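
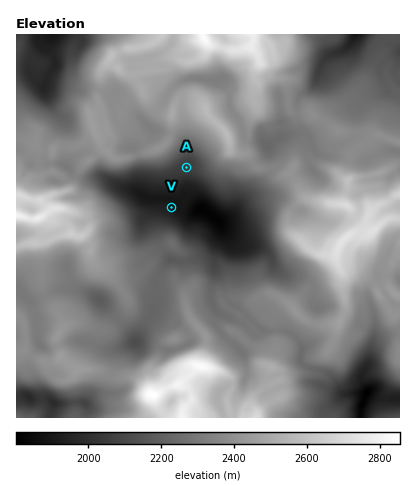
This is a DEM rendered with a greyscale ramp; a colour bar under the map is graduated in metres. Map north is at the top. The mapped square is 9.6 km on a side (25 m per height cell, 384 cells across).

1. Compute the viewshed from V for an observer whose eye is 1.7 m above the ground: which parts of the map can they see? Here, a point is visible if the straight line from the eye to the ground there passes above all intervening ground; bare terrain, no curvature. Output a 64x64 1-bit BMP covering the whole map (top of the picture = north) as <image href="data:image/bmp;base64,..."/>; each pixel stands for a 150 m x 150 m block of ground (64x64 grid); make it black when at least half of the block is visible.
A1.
<image width="64" height="64" href="data:image/bmp;base64,Qk0+AgAAAAAAAD4AAAAoAAAAQAAAAEAAAAABAAEAAAAAAAACAAATCwAAEwsAAAIAAAAAAAAA////AAAAAAAAAAAAAAAAAAAAAAAAAAAAAAAAAAAAAAAAAAAAAAAAAAAAAAAAAAAAAAAAAAAAAAAAAAAAAAAAAAAAAAAAAAAAAAAAAAAAAAAAAAAAAAAAAAAAAAAAAAAAAAAAAAAAAAAAAAAAAAAAAAAAAAAAAAAAAAAAAAAAAAAAAAAAAAAAAAAAAAAAAAAAAAAAAAAAAAAAAAAAAAACAAAAAAACAAYAAAAAAAcODAAAAAAAB/8cAAAAAAAP47wAAAAAAA8H/AAAAAAAH4/8AAAAAAA/nHgAAAAAACfcYAAAAEAAA/+AAAAEYAwH/wAAAARgDg/+AAAACCB+H/wAAAAMcP4f/AAAAARw/h/4AAAAD/HwH/gAAAAP4HA/+AAAAA/AMHf+cAAAD4B44/+wAAAPAf/j/gAAAG4D/+P+AAAAPD//5/wAAAA/////8AAAAB//w/sAAAAADP/j/AAAAAAAH//4AAAAAAAA//AAAAAAAAB/8AAAAAAAAA/gAAAAAAAAH+AAAAAAAAAfwAAAAAAAAA+AAAAAAAAABwAAAAAAAAAAAAAAAAAAAAAAAAAAAAAAAAAAAAAAAAAAAAAAAAAAAAAAAAAAAAAAAAAAAAAAAAAAAAAAAAAAAAAAAAAAAAAAAAAAAAAAAAAAAAAAAAAAAAAAAAAAAAAAAAAAAAAAAAAAAAAAAA=="/>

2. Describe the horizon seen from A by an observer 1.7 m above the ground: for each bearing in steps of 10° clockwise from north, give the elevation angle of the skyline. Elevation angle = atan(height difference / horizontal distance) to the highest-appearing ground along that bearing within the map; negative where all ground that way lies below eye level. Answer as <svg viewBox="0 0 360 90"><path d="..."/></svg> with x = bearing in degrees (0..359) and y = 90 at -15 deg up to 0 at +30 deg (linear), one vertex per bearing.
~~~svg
<svg viewBox="0 0 360 90"><path d="M0 24l10-2 10-2 10-2 10-1 10-2 10 0 10 0 10 10 10 6 10 6 10 6 10-1 10 8 10 1 10 0 10 0 10-5 10-3 10 1 10 6 10-1 10-2 10-3 10-5 10-1 10 4 10 3 10-12 10-12 10-8 10-3 10 0 10 2 10 6 10 5"/></svg>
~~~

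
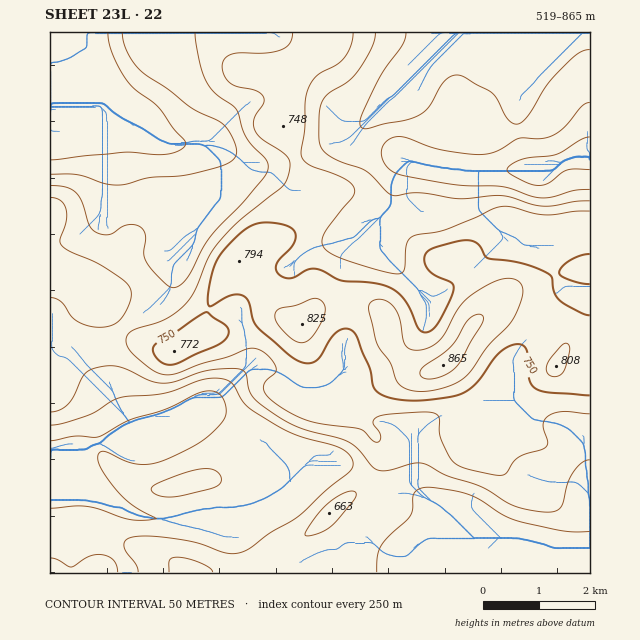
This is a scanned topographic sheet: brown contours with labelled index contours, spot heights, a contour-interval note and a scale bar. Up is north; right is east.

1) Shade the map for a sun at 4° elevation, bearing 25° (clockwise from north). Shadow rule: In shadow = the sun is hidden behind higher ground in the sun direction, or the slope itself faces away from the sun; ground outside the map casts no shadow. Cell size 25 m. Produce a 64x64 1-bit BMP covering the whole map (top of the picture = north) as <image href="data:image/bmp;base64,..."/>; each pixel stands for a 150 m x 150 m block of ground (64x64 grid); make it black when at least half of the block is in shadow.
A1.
<image width="64" height="64" href="data:image/bmp;base64,Qk0+AgAAAAAAAD4AAAAoAAAAQAAAAEAAAAABAAEAAAAAAAACAAATCwAAEwsAAAIAAAAAAAAA////AAAAAAAAMAAAAA7wAABwAAAAP/wAACAAAAA///4AAAAADD///wAAAAAfP///AA83wB+///4Af//wH///+Af///wf///wD////h///4Af////n//+AB/AD/////wAH/Af////+ACf/B/////wAP//f////8AA////////gAD///////8AgP///////gH8///////+Af7/////z/8B//f///gP/4H/A///8A//gf8D///4D//A/wP///4f/8D8A////x/HwfAD///+H4APgAf///4/AA8AH+B//j8ADwAeAAH+PwAPAAwAAfw+AAAAAAAA8D4AAAAAAADAHAAAAAAAAAAAAAAAAAAPAAAOAADAAA4AAB4AAIAABgAAHwAAAAAAAAA/AAAAAAAAADgAAAAAAAAAAAAAAAAAAAAAAAAAAAAAAAAAAAAAAAAAAAAAAAAAAAAAAAAAAAAAAAAAAAAAAAAAAAAAAAAHAAAAAAAAAAeAAAAAAAAAB8AAAACAAAAH4AAP/8AAAf/wAD//4AAD//AAf//wAA//+AB///gAf//wADgA+AH//+AAAAA4A///AAAAAAAD//8AAAAAAQf//4AAAAABB///4MAAAAEH/3/gwAAAAAf+fADgAAAAA/hwAEAAAAAD8CAAAAAAAAPgAAAAAAAAA8AAAAAAAAABgAAAAAAAAA=="/>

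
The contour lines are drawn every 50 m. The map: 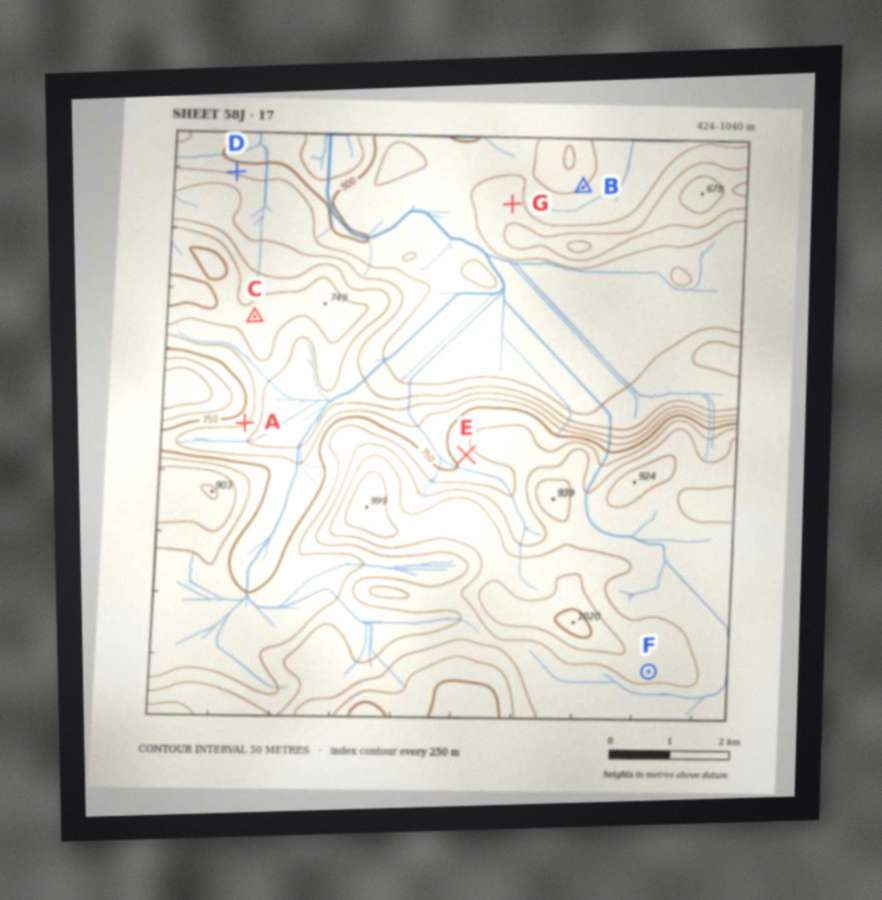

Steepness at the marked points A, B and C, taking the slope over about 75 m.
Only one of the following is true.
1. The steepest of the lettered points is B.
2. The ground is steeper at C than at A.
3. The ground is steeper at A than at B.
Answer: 3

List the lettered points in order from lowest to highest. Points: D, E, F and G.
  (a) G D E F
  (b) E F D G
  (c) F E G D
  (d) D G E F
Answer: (d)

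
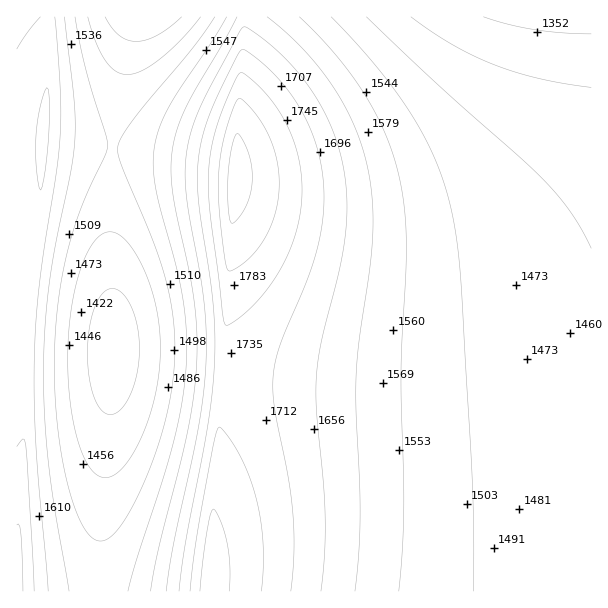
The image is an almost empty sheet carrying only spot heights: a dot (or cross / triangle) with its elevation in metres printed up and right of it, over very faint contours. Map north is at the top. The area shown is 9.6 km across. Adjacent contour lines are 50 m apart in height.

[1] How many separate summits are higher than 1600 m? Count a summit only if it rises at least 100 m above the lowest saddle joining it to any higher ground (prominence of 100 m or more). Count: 1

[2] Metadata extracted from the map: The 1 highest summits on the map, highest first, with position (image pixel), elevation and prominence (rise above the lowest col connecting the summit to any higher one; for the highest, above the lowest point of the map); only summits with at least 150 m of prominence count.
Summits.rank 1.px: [234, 177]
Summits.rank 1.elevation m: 1872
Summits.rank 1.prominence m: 543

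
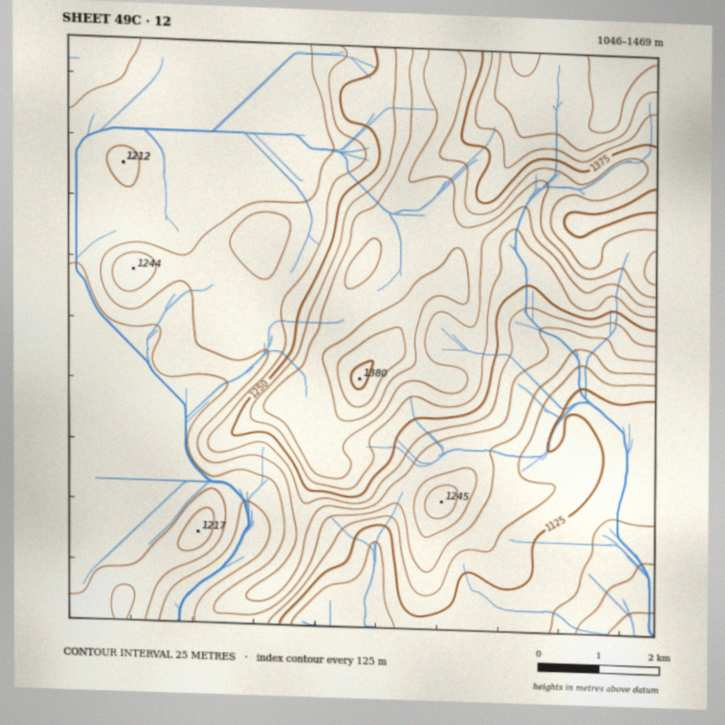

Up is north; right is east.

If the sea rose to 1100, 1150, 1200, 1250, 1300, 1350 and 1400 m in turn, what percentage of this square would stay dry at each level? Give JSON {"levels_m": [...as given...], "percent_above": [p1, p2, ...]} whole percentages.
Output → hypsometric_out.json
{"levels_m": [1100, 1150, 1200, 1250, 1300, 1350, 1400], "percent_above": [96, 84, 49, 33, 24, 10, 5]}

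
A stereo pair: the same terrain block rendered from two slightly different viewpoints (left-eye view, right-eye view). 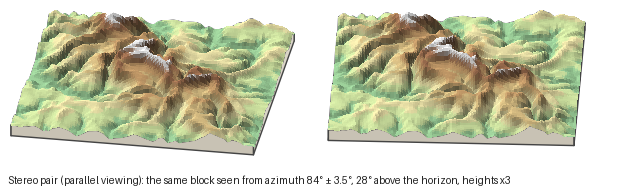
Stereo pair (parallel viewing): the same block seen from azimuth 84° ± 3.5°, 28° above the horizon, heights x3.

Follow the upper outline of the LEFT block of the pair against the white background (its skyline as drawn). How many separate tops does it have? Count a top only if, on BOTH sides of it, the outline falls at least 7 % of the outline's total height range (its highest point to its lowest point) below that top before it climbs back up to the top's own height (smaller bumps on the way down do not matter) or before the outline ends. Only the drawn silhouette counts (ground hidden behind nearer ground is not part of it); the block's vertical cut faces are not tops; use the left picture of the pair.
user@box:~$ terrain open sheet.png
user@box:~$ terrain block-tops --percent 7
2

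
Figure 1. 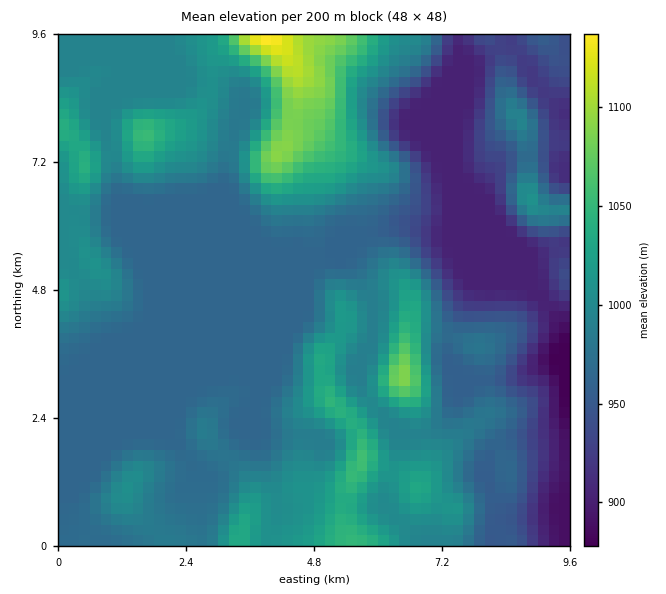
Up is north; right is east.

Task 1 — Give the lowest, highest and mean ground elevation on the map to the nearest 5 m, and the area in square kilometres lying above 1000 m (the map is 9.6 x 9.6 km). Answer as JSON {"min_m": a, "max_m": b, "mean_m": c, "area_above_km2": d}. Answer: {"min_m": 880, "max_m": 1140, "mean_m": 980, "area_above_km2": 25.3}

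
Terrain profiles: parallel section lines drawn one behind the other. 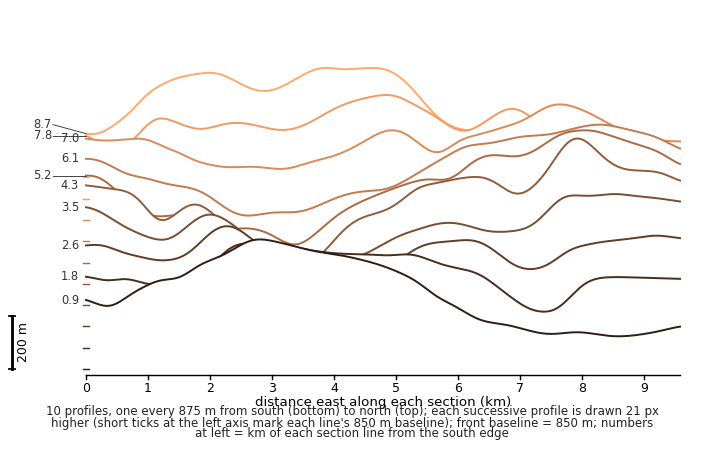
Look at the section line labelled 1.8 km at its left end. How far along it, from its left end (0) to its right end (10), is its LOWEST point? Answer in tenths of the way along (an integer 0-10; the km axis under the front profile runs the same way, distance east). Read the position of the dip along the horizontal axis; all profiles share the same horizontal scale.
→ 8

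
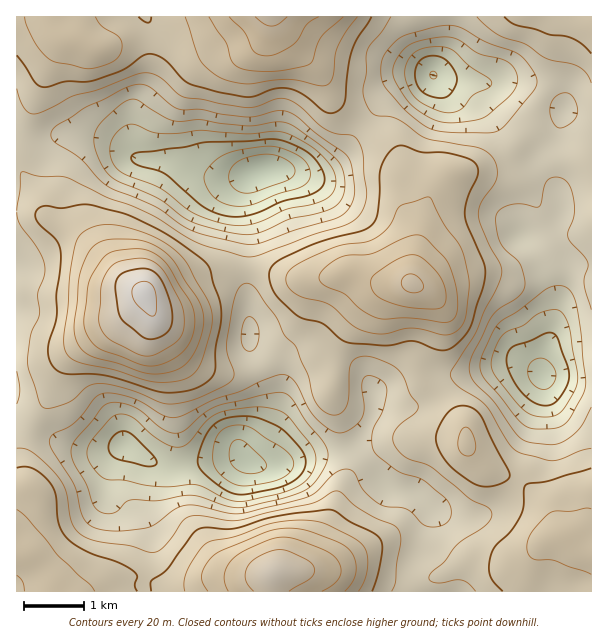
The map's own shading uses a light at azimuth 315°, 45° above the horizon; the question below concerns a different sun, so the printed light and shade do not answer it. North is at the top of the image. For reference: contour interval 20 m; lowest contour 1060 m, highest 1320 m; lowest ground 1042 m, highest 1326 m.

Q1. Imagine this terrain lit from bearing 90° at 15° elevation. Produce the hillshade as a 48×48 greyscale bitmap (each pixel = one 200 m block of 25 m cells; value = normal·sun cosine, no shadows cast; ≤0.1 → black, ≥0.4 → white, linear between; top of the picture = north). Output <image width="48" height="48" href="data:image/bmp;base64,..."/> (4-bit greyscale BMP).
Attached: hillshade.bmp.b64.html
<image width="48" height="48" href="data:image/bmp;base64,Qk32BAAAAAAAAHYAAAAoAAAAMAAAADAAAAABAAQAAAAAAIAEAAATCwAAEwsAABAAAAAAAAAAAAAAABEREQAiIiIAMzMzAERERABVVVUAZmZmAHd3dwCIiIgAmZmZAKqqqgC7u7sAzMzMAN3d3QDu7u4A////AGd4mZmZh2ZVVVZ4mqqszLmIiIdmZ4iId3eJmZmZiGVVVVVomaqr3cqYeIdmd4iHd4iZmZmZmGVVVVVomaqrzMuYd3d2Z3iHd4maqpmZl2VVZlVnmZqru7uod2d2Zmd3iJmrupmIh2VWd2VXiZqqqquph3Z2ZmZ4iZmry6mHd2VniGVWeJmqqqqph3d2ZVZ4iZms3Kh3d2Z5mXVWZ3iaqpmZh2Z3ZmZ4iIms3Kh3iHeJqoZVVWaKqpiIdmZ3dmZ4h4m83LiIiIeKu5dmVER6qpiHZlZ4h3d3d4m83LmJmIiKu5h2UyNpqYd3ZVZ4mIh3d5q8zKmZiHiby5h2UyNXiHZnZVeJqZmHd5q7y7qYd3isy5dmVDRXd2ZnZWeaupmHd5mqu7uXZWi8y4ZmVERodlZ3Zmiry6iHZoiZq7uXVWm9yoZmVEV5h1Z3Zmi8zKh2VneJq8uWRWm8yod2VDV6qGZ3Zmi93Kl1RGZ4m7qGRXmrupiHYzWLuWZ3dnm93Ll0NFV4mql1VniaqqqYZDabuXVneIq83LlkIkV3iYdlZ4mqqqqZdVabuXVniavMzLlkIUVnd3ZVaJq7u6mIdmebqHZomazcu6lkEEVVVmZleavNzKh3dneJmHd4ib3dyqhkIUVURFZmeave7bhmd3d4iIiHeL3typhkIlVTM0ZmeKze7bhmZ3dmd4mHeK3uyZl1MlVTIkVmaL3e7rhlZ3dmZ4iHeL79uqmFM2VTIkVWec3u7bhlVndmZnd3is7su6qGQ2ZUIkRFet7u3KdVVndmZnZ4m93cqrqXVHZTIjRGi+/supdUVnd3ZmZ5rNzMqrqXVXZTIzRWi+7bqZdlVmZ3d2Z5vMu7u6mHdmZUNEVnm93KqYdmZmZnh3Z5q7u7upiId2ZVRFZ4m8y6mZh2ZmZnd2Z5qqvMuoeId1VmVmeIq7u6mZhmZmZndmZ4qqvMuXd3d1V3d3iZq7y6qYdmZmZmZVZ4mqvMqXeHZlZ4d4maq8y6qYZVZ3ZlVFZ4mqvLmIiIZWaIiJqqq8u7qYdlZ2ZUNEZ4iau6mIiYZWeImaqqqruqqphmZlUyNFZ3iau6mZmXZoiImru6qaqqq6l3ZUMiNFd3eJq6mZmHZpmImsy6mZmZq6mHZDMiNGeIeJq7qZiHdpmZmry5iIiZmamHVDM0VWeIiJmqmZh3d5mZmrupiIiYiIiHVDNWZniZmZiYiJmHd4mZmaqod4iId3iYZDV4h3irqYiHd4mId3iZmaqodmeHd3iYdEaJmIm7uYd2Z3mYdmeZqpqodmZ3d3iZdVaaqZvMqHZmVniYZmeJmZqpdlZ3d3ipdmebuqzcp2Z3ZWeIdlaIiJqqhlVnd3iZh3m8u83cllZ3ZVZ4dlZ4eJqql2ZnZneImJq8vM3cllVnZVZ3dmZnd4mqmHZmZmd4maq8u8zLllVnZVZ3dmZneIqqmHZmZlZ4mqu8y7u6l2VmZmZ4d2ZniZqqmHZmZmZ4mqq7u6qpmHZmZ3eId2Z4iaqZh2ZmVWZ4qqq7y7mJmHZmZ4iHdw=="/>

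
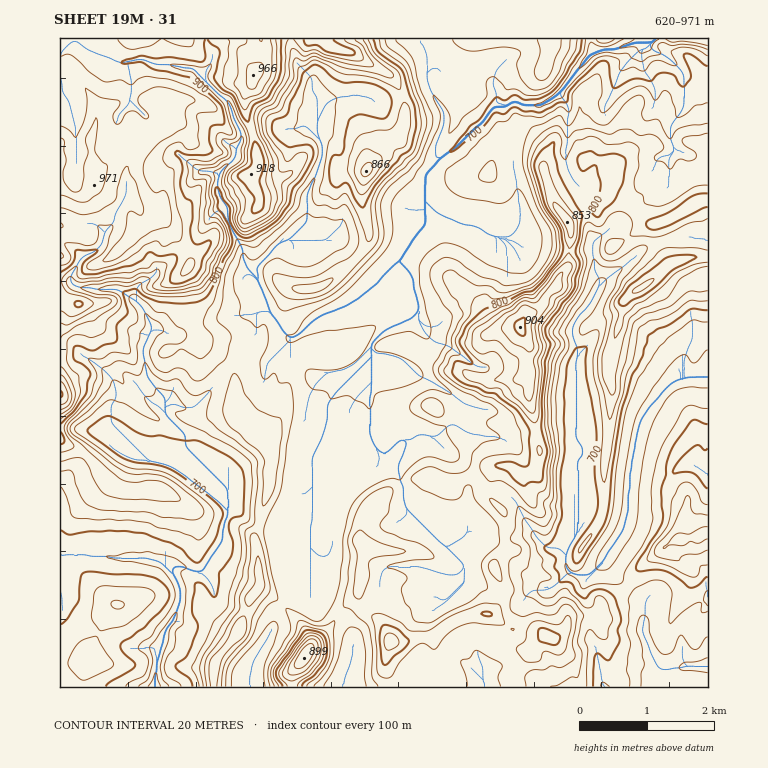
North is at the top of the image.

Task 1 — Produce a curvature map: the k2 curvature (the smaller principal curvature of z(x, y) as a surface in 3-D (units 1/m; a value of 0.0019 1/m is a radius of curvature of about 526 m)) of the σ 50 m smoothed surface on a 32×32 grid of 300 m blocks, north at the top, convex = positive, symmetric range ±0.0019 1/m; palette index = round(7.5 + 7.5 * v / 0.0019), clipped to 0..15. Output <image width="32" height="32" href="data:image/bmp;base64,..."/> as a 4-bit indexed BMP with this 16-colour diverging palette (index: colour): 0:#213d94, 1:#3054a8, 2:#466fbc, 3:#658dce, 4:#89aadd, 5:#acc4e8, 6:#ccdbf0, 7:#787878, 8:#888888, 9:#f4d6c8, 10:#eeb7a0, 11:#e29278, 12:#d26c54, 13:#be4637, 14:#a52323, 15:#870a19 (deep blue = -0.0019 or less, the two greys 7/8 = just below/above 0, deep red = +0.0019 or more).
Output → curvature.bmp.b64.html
<image width="32" height="32" href="data:image/bmp;base64,Qk12AgAAAAAAAHYAAAAoAAAAIAAAACAAAAABAAQAAAAAAAACAAATCwAAEwsAABAAAAAAAAAAlD0hAKhUMAC8b0YAzo1lAN2qiQDoxKwA8NvMAHh4eACIiIgAyNb0AKC37gB4kuIAVGzSADdGvgAjI6UAGQqHAGdmJkdERTRmZ3d3dWdIdmd4didXUyejVXVnd2dnR3ZlZ2ZUZYVDg1WVdmZnhVdXZ2eIcnVVVSZWZkZ3VmZ4V2d3iIVmWFZ1dnd1VWVUdmZ2d3eEVldHdXZ3d1hmU0V1ZmZlRXVXR3VmZndndkY2WGZ3Z3d2R1d1dmZndmNUZVV3Z3d4h0VXd2dmd2dHZWRmdmiHiGRldnhXdndmRkVkZ4ZXdmRXZXV3dViGZ3dFZGdld0VXdlZ1d3d2ZWdXVWRmdyJnZmd4hXd3dld2VkVVVnhkV3Znh3Z3d3aGZEdFVld3lldldXd3d3d2UkV3NVdHdldVR3Z3d3d3dklWeERnVndEZ0h4Z2d4d3dTZWdjV2ZnV3Y2d3d2d4d3ZZeVNDdWZnZlNmZmVkV3dnVVh2JGZ3YgAFVVVmiGRnZ3dTSFJYVnGHcmlzV2V2VmiGZSdyJXVEJnVWc0R3ZmVnd3dTQoNWZ2R2dXBzR3WFZ3d3U2JWdWZ2d3cgiUVlVnZ3dydHVmdnhnd1BmdTdVRnd3VGZnZ1ZndmcgF1cXaWVIiDdmaGd3Z3Z0aAdVRXd4NHdGV3d3V1dnd3UUNVZ3eEc3dXVmZ1dndndoBEVmdmhHczBFVnZnZ2Z4cFl1RlRlV4ZoBXSGZ3dlQyN4hCRmhHd2eIB1WEdmZ3eDZnFnVEV2d2eHATQz"/>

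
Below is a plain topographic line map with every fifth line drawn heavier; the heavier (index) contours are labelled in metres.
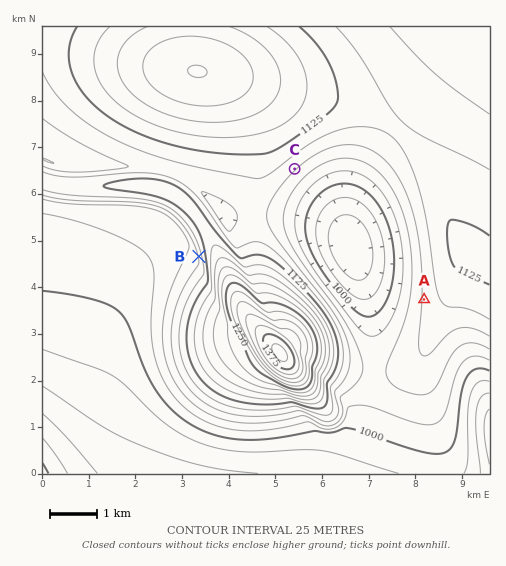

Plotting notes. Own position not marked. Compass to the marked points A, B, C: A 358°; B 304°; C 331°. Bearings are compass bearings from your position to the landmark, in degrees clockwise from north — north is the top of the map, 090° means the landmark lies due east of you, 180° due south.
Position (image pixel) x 428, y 411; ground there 1035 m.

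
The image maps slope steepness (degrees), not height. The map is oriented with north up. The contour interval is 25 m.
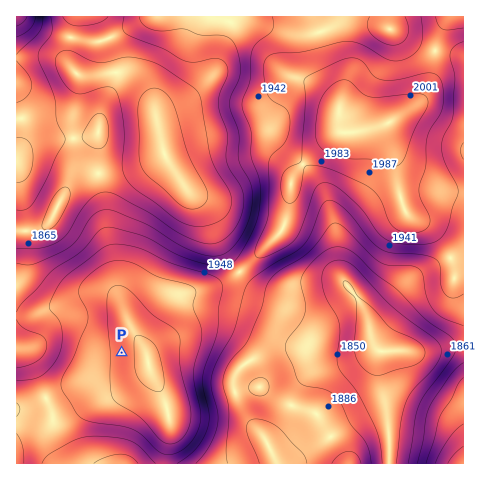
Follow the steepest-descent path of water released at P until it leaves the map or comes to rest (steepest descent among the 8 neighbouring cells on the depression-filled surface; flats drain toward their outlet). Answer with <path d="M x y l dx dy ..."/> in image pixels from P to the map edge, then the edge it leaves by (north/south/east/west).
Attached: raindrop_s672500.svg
<path d="M122 353l-74 0-1-2-6 0-1-1-21 0-2-1"/>
exit: west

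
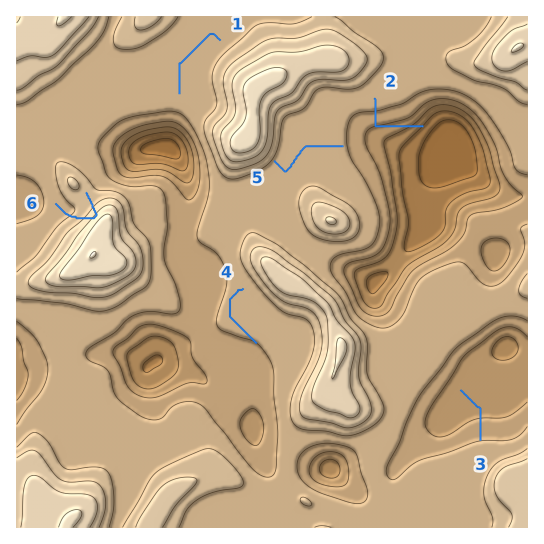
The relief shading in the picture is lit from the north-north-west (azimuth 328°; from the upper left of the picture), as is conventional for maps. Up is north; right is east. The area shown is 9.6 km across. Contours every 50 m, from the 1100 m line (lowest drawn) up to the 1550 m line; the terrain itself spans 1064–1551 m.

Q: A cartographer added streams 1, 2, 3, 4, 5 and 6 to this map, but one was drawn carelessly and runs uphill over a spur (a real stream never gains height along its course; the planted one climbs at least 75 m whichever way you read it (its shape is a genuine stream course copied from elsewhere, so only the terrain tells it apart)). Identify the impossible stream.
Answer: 6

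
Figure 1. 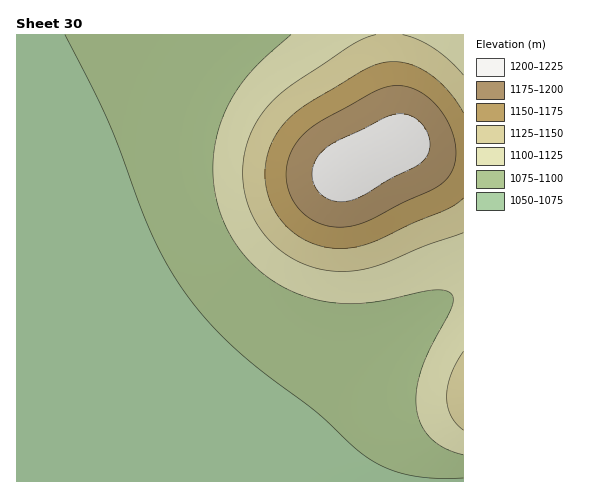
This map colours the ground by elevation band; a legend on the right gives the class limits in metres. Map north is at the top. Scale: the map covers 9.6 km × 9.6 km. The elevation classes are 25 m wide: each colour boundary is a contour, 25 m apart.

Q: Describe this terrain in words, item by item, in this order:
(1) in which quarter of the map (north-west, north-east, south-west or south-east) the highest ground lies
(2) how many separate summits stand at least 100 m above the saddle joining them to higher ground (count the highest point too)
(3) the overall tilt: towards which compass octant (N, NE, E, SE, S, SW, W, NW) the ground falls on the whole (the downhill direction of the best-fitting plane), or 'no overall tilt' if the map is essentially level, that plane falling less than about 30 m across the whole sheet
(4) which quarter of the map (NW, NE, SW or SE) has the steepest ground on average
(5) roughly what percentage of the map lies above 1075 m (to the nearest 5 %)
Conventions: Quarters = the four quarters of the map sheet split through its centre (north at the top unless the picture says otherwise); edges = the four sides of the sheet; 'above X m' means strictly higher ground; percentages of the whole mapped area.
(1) The highest ground is in the north-east quarter.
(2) There is 1 summit with 100 m or more of prominence.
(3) The general tilt is down to the south-west (the land rises towards the north-east).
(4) The north-east quarter is the steepest part of the map.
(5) Ground above 1075 m makes up about 60 % of the sheet.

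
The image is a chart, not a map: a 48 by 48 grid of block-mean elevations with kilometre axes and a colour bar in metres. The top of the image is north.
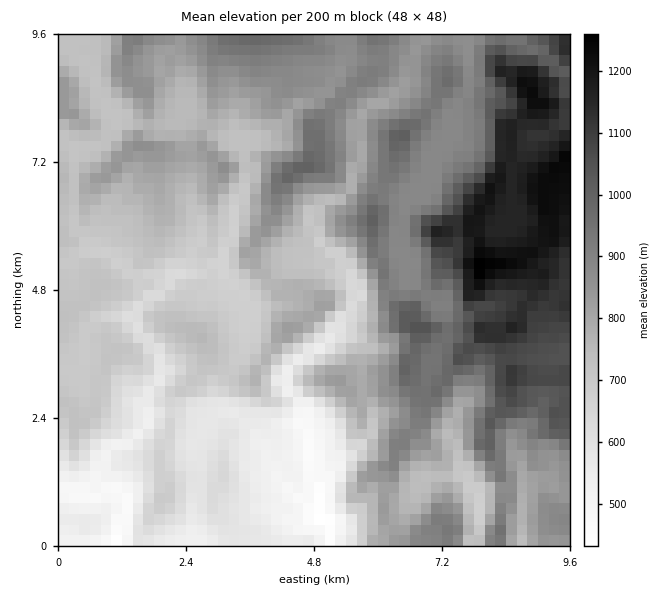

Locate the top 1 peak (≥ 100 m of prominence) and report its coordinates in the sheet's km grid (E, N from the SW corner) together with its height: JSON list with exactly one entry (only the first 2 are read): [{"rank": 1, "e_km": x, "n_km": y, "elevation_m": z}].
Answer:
[{"rank": 1, "e_km": 7.86, "n_km": 5.19, "elevation_m": 1270}]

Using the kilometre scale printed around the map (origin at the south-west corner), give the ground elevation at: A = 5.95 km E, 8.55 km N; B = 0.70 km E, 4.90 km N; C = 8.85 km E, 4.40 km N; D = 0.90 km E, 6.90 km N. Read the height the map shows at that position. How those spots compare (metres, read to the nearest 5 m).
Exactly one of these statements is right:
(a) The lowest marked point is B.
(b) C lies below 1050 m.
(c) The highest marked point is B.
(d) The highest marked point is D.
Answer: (a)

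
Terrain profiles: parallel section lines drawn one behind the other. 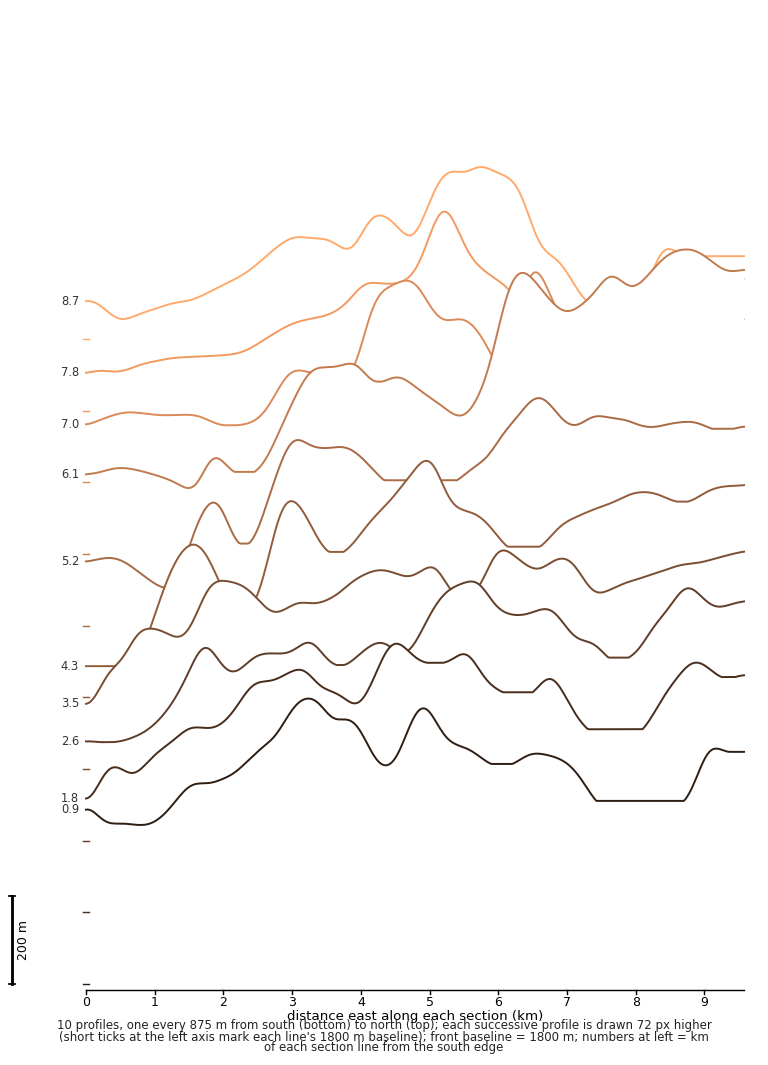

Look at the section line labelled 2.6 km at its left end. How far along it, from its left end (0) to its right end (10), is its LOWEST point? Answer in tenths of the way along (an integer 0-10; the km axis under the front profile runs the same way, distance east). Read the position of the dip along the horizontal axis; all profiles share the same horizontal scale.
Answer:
0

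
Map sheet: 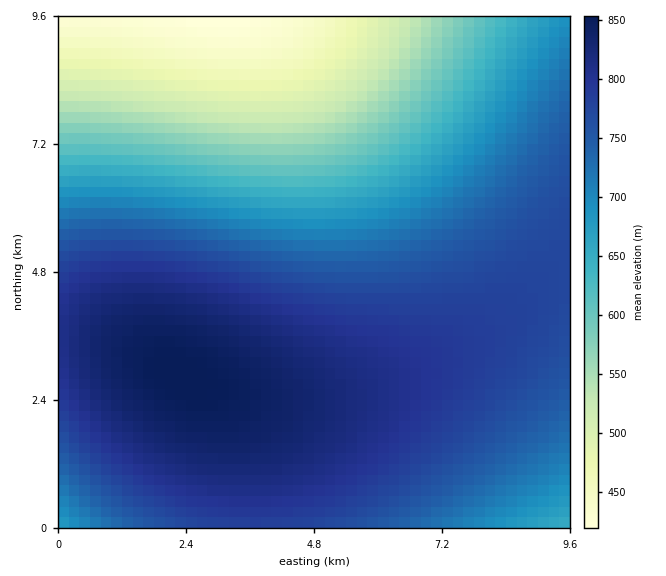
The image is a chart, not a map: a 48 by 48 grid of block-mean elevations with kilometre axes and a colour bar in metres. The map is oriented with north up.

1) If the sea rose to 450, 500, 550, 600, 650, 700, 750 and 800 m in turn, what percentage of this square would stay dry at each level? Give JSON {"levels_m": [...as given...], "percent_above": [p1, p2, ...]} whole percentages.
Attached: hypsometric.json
{"levels_m": [450, 500, 550, 600, 650, 700, 750, 800], "percent_above": [96, 91, 86, 80, 74, 65, 51, 23]}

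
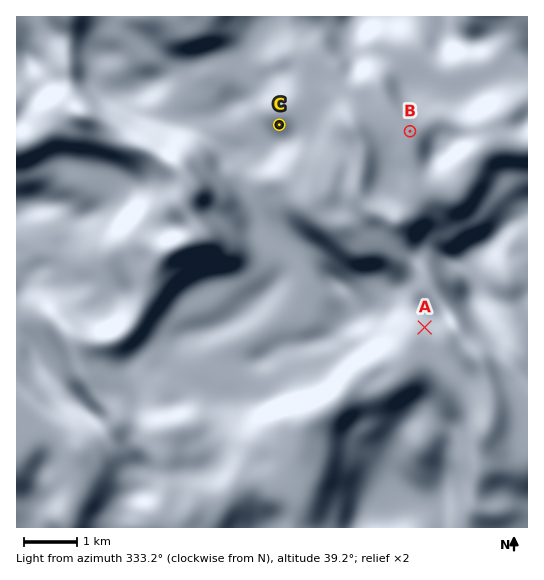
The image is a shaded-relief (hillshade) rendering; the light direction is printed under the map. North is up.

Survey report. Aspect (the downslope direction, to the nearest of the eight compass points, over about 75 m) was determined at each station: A N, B NE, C SW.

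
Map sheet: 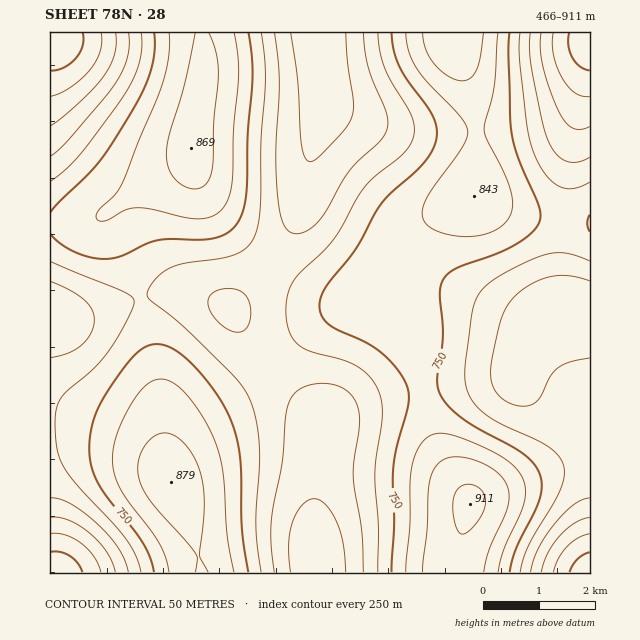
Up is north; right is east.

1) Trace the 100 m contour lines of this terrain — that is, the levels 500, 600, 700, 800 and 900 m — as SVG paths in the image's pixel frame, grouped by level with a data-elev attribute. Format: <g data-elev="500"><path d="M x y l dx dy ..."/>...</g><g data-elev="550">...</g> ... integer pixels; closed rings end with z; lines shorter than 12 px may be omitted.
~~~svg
<g data-elev="500"><path d="M570 572l7-13 13-7"/><path d="M50 552l10 0 10 4 8 8 4 8"/><path d="M590 70l-10-4-7-8-5-13 1-12"/><path d="M83 33l0 12-7 13-13 10-13 3"/></g><g data-elev="600"><path d="M290 572l-1-28 3-21 9-17 7-6 6-1 5 1 7 5 11 18 6 21 3 28"/><path d="M541 572l6-18 12-17 15-14 16-6"/><path d="M50 517l9 0 10 3 21 13 17 19 5 10 3 10"/><path d="M590 127l-9 2-8-1-7-5-6-10-10-22-7-24-3-19 1-15"/><path d="M116 33l0 10-1 11-4 10-6 11-24 26-18 16-13 9"/><path d="M346 33l2 31 5 38-1 14-4 8-8 10-21 22-8 6-3-1-3-3-3-13-4-64-7-48"/></g><g data-elev="700"><path d="M261 572l-5-48 3-58 0-21-3-24-5-19-8-14-12-14-48-48-33-26-3-5 2-6 5-8 13-12 16-5 36-5 16-4 12-8 8-11 3-12 2-17 1-66 4-58 0-24-4-26"/><path d="M520 572l4-14 5-14 31-54 4-12 0-10-4-10-10-10-12-8-46-21-13-10-8-10-5-13-1-14 8-62 5-15 10-11 18-12 27-13 14-5 13-1 13 2 17 6"/><path d="M50 261l71 29 10 6 3 4-1 7-6 13-19 32-14 16-26 22-8 9-4 11-1 17 2 24 7 17 14 18 47 52 11 17 5 17"/><path d="M590 182l-16 6-7 1-7-2-13-10-10-18-7-16-4-22-6-62 0-26"/><path d="M141 33l1 14-2 14-6 15-8 16-46 63-14 14-16 12"/><path d="M378 33l2 19 5 17 28 50 1 9-1 10-4 8-6 8-27 22-10 10-9 11-24 43-37 38-8 14-2 18 3 20 4 8 4 6 12 7 33 9 15 6 14 12 8 15 3 12 0 12-7 58 3 52 0 45"/></g><g data-elev="800"><path d="M234 572l-7-38-4-62-8-29-11-24-17-24-14-12-13-4-8 2-7 5-16 21-13 30-3 13 0 12 2 13 5 13 8 14 30 39 7 16 4 15"/><path d="M498 572l6-24 20-45 2-13-3-11-9-13-17-12-35-16-22-5-9 2-7 6-6 9-5 12-3 17 0 45-4 48"/><path d="M169 33l-1 28-8 31-39 93-6 9-18 19-1 6 4 2 8-1 16-9 9-3 16 1 35 8 14 2 15-3 11-9 6-12 3-20 1-45 5-58-1-18-4-21"/><path d="M406 33l3 18 7 17 12 15 32 33 6 8 2 7-1 7-5 10-36 51-4 11 1 9 5 7 10 5 14 4 15 2 17-3 14-5 9-9 5-11 0-12-4-14-22-45-2-8 10-44 4-53"/></g><g data-elev="900"><path d="M462 534l5-2 9-8 6-10 3-8 0-7-2-7-5-5-7-2-5-1-6 3-4 5-3 7 0 11 1 12 3 8z"/></g>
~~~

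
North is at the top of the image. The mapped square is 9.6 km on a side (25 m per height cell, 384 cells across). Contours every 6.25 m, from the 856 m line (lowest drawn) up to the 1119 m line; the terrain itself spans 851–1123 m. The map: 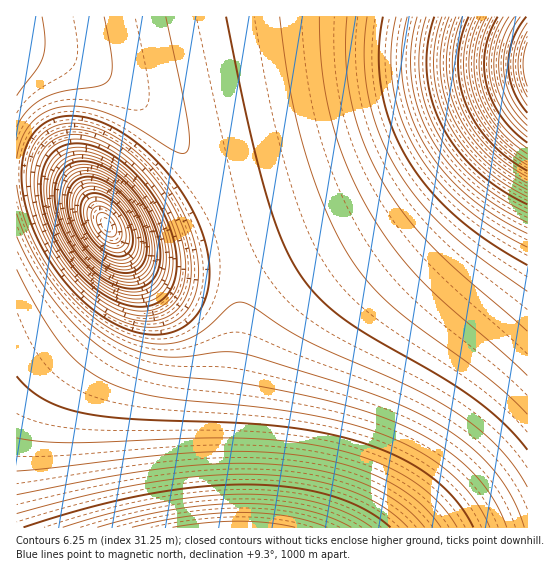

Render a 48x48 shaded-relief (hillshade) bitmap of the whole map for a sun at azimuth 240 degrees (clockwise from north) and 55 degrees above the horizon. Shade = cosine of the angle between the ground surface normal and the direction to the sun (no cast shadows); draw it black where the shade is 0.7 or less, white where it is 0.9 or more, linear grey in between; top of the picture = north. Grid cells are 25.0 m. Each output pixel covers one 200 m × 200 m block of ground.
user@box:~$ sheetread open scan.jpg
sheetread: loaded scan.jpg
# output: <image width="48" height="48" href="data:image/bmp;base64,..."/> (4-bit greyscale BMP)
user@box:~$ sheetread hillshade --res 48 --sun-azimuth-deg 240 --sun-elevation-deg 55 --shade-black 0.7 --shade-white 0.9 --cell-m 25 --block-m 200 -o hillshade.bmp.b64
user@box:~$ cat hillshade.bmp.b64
<image width="48" height="48" href="data:image/bmp;base64,Qk32BAAAAAAAAHYAAAAoAAAAMAAAADAAAAABAAQAAAAAAIAEAAATCwAAEwsAABAAAAAAAAAAAAAAABEREQAiIiIAMzMzAERERABVVVUAZmZmAHd3dwCIiIgAmZmZAKqqqgC7u7sAzMzMAN3d3QDu7u4A////AJmZmZmZiIiIiIiIiIiIiIiIiIiIiIiIiJmZmZmZiIiIiIiIiIiIiIiIiIiIiIiIiJmZmZmZiIiIiIiIiIiIiIiIiIiIiIiIiJmZmZmZmIiIiIiIiIiIiIiIiIiIiIiIiJmZmZmZmYiIiIiIiIiIiIiIiIiIiIiIiJmZmZmZmZiIiIiIiIiIiIiIiIiIiIiIiJmZmZmZmZiIiIiIiIiIiIiIiIiIiIiIiJmZmZmZmZmYiIiIiIiIiIiIiIiIiIiIiJmZmZmZmZmZiIiIiIiIiIiIiIiIiIiIiJmZmZmZmZmZmIiIiIiIiIiIiIiIiIiIiJmZmZmZmZmZmZiIiIiIiIiIiIiIiIiIiJmZmZmZmZmZmZmYiIiIiIiIiIiIiIiIiJmZmZmZmZmZmZmZmIiIiIiIiIiIiIiIiJmZmZmZmZmZmZmZmZmIiIiIiIiIiIiIiJmZmZmYiIiJmZmZmZmZmIiIiIiIiIiIiJmZmZiIiIiJmZmZmZmZmZmYiIiIiIiIiJmZmYiIiIiJmZmZmZmZmZmZmZmYiIiIiZmZmIiIiIiJmZmZmZmZmZmZmZmZmZmZmZmYiIh3d4iZmZmZmZmZmZmZmZmZmZmZmZmIiHd3d4iZmZmZmZmZmZmZmZmZmZmZmZmIh3ZmZ4mZqZmZmZmZmZmZmZmZmZmZmIiIdmVVZ4mqqpmZmZmZmZmZmZmZmZmIiIiHZURFZ5qqqqmZmZmZmZmZmZmZmYiIiIh2VDM1aKu7uqmZmZmZmZmZmZmZiIiIiId1QyI1irzLuqmZmZmZmZmZmZmYiIiIiHdkMhJGm83MuqmZmZmZmZmZmZiIiIiIiHZTIRNYvN3cuqmZmZmZmZmZmYiIiIiIiHZDISR6zu7cupmZmZmZmZmZmIiIiIiIiGVCIjac7u7cupmZmZmZmZmZiIiIiIiIiGVDI1i97+3LqpmZmZmZmZmYiIiIiIiIh2VDNXrO/+3LqZmZmZmZmZmIiIiIiIh3d2VEVpve/ty6qZmZmZmZmZiIiIiIiHd3d2VVaKze7cu6mZmZmZmZmZiIiIiIh3d3d2Zmebzd3cupmZmZmZmZmYiIiIiId3d3dnd3irzdzLqpmZmZmZmZmYiIiIiHd3d2ZneImrzMu6qZmZmZmZmZmIiIiIh3d3ZmZoiJqru7uqmZmZmZmZmZmIiIiId3d2ZmZoiZqqu6qpmZmZmZmZmZmIiIiId3d2ZmZomZqqqqmZmZmZmZmZmZiIiIiId3dmZmZpmZmqqZmZmZmZmZmZmZiIiIiHd3dmZmZpmZmZmZmZmZmZmZmZmZiIiIiHd3dmZmZpmZmZmZmZmZmZmZmZmZiIiIiHd3dmZmZpmZmZmZmZmZmZmZmZmZiIiIiHd3dmZmZpmZmZmZmZmZmZmZmZmZiIiIiId3d2ZmZpmZmZmZmZmZmZmZmZmZiIiIiId3d3dmd5mZmZmZmZmZmZmZmZmZmIiIiIh3d3d3d5mZmZmZmZmZmZmZmZmZmIiIiIh3d3d3d5mZmZmZmZmZmZmZmZmZmIiIiIiHd3d3dw=="/>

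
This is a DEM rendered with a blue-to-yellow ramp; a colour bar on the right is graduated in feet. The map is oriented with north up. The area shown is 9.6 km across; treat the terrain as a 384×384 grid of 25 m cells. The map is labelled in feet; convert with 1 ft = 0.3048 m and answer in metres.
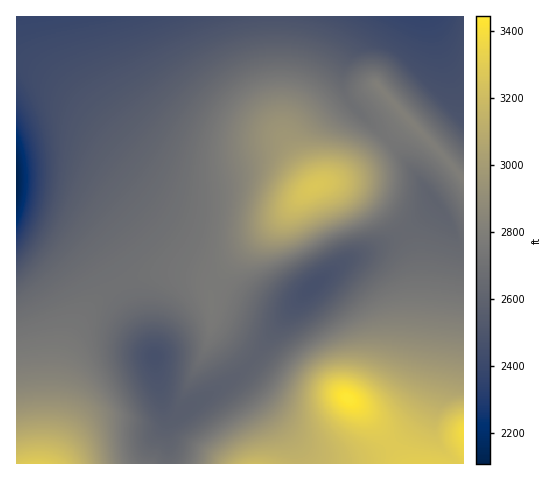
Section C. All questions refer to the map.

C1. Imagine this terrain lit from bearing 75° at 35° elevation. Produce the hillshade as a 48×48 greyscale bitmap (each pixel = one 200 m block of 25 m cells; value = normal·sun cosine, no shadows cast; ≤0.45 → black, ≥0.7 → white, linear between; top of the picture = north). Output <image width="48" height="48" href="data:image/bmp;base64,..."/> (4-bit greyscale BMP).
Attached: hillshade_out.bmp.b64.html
<image width="48" height="48" href="data:image/bmp;base64,Qk32BAAAAAAAAHYAAAAoAAAAMAAAADAAAAABAAQAAAAAAIAEAAATCwAAEwsAABAAAAAAAAAAAAAAABEREQAiIiIAMzMzAERERABVVVUAZmZmAHd3dwCIiIgAmZmZAKqqqgC7u7sAzMzMAN3d3QDu7u4A////AIiJq83d3LqZdTIiRWiZmHdmZmZnd4iIdoiJq8zd3LqYdTM0RWeIh3ZmZmZneIiHVIiJqrzN3LqYdURUVWd3d2ZVVWZ3iIiGRIiJmrvMzLqYdmVVVWZmZlVERVZ4iZl1M4iJmqu8zLuph2ZVVVVlVUQzNGeJmZmFRIiImaq7zMyod3ZmVVVVRDIiJHmqqqmHVoiImZq7zMuoZnd2ZlVEMiEBNpvLuqmYd4iIiZq7zMuYZnd3ZmVDIRABSLzMuqmZmYiIiZqrzMuXVGiHd2VDIQATes3MuqmZmYiIiJqrzLqXVFeIh3ZUIRE1iry7qpmZmYiIiJmrvLqGU0aIiHdkMiNGiquqqZmZiIiIiJmru7qGQzV4iIh2RDRWeZqpmZmIiIiIiImqu6mGQzRomZiHZURWeImZmZiIiHeIiImaqph2QzRomZmYdlVVZ3iIiIiIiHd3iIiZmZh2RERomaqZh2VVZneIiIiIiHd3eIiJmYd2VUVomaqqmHZVVmd4iIiIiHd3d4iIiId2VVVomaqqmHZVVWZ3iIiIiHd3d3iIiHd2ZmZ4iaqqqYdlVVZ3eIiIiHd3d3d4h3d3ZmZ4iZqqqZdlVVZneIiIiGZnd3d3d3d3d3d3iImaqph2VVVnd4iIiFVmd3d3d3d3d3d3d3iJmZmHZVVmd4iIiEVWZ3d3d3d3d3d3ZmZ4iZmIdlVWZ3iIiERWZ3d3d3d3d3d2ZVVmeJmYh2VWZ3iIiDNFZnd3d3d3d3dmVURFaJmZh2ZmZ3iIhyI0Vmd3d3d3d3dmVDM0Z4mZh3d3d4iIdxI0Vmd3d3d3d3dmVDI0V4iIiIiIiIiIdREjVmZ3d3d3d3dmVDIjRniIiJmpmYiIUwEjRWZ3d3d3d3ZmVDIiRXiIiau7qpmGQwAjRWZ3d3d3d2ZmVUMiNGeImrzMu6l0MwATRWZ3d3d3dmZmVUMiNFeJms3dy6hUMwATRWZ3d3d3dmZmVVQzNFaJq83u3KdENAATRWZ3d3d3ZmZmVVRERFaJq83u24VEVwAjRWZ3d3d3ZmZlVVVVVWeJq83dynVFnAEjVmZ3d3d3ZmZVVVVWZniJq8zcp2VZzRE0Vmd3d3d3ZmZVVVVWd4maq7zKhmac3RI0Vmd3d3d3ZmZVVVVmeJmqq7uXZmnN3CNFZnd3d3d3ZmZVVVVniZqqu6l2ZpzdzDNFZ3d3d3d3ZmZlVVZniaqrupZVWM3duURWZ3d3d3d3dmZmZmZ3iaqrqWVVjN3bmFVmd3d3d3d3dmZmZmZ4iaqqp1VYzd25iFZnd3d3d3d3d2ZmZmd4iZqqllV73dyYh2d3d3d3d3d3d3dmZnd4iZqqllad3cqId3d3d3d3d3d3d3d3d3eIiZmql2es3KiId3d3d3d3d3d3d3d3d3eIiZmZmYirypiHd3d3d3d3d3d3d3d3d3eIiZmZmZmamYiHd3d3d3d3d3d3d3d3d3iIiJmZmZmZmIiHdnd3d3d3d3d3d3d3d4iIiImZmZmZiIh3dnd3d3d3d3d3d3d3eIiIiIiZmZmYiIh3Zg=="/>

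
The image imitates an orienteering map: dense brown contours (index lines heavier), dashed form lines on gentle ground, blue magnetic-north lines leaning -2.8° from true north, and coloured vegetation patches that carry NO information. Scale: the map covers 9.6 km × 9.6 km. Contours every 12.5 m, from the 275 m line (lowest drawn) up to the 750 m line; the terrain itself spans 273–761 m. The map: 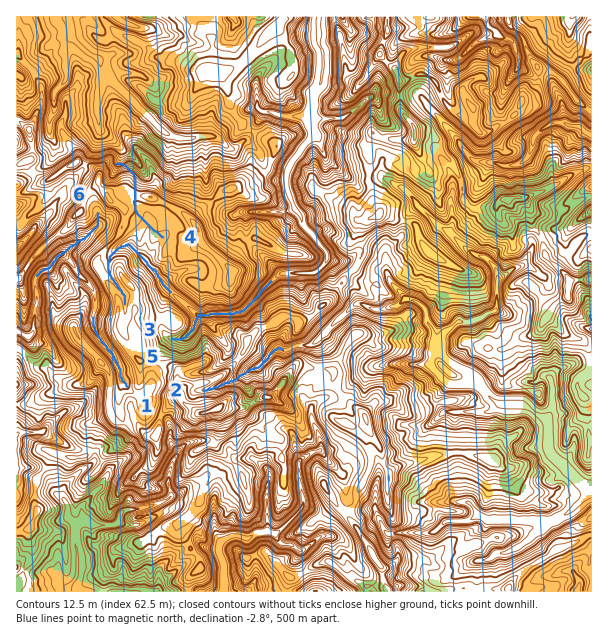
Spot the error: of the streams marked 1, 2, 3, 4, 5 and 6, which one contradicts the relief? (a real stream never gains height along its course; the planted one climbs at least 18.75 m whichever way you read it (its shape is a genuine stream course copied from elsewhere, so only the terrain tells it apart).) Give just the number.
4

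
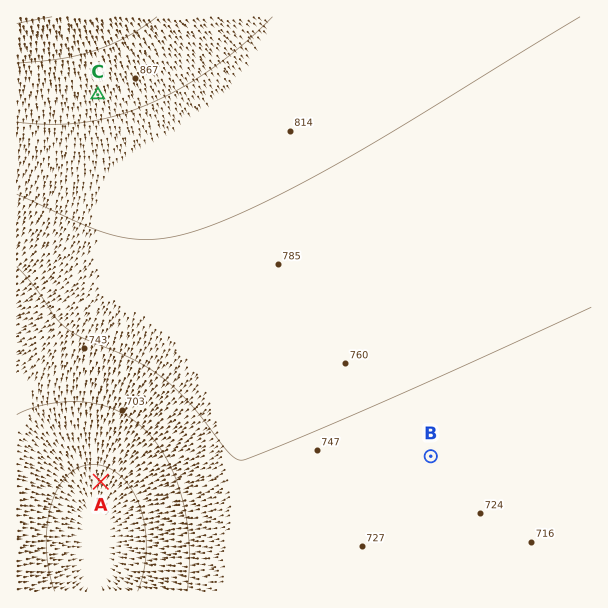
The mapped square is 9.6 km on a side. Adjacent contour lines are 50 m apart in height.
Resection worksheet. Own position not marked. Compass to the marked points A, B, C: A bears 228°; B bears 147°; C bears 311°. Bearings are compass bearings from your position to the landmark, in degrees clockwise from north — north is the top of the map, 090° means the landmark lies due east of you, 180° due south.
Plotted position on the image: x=319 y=286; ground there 780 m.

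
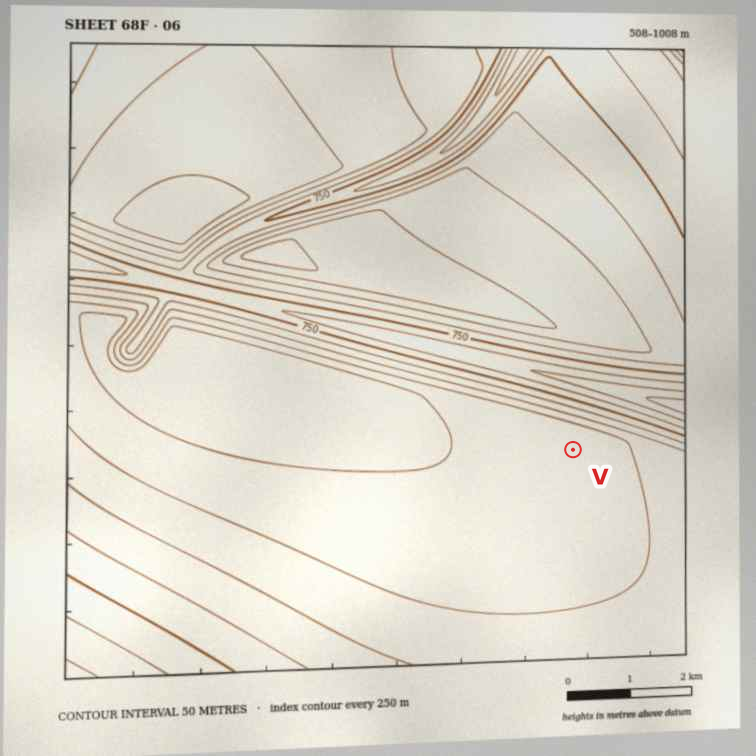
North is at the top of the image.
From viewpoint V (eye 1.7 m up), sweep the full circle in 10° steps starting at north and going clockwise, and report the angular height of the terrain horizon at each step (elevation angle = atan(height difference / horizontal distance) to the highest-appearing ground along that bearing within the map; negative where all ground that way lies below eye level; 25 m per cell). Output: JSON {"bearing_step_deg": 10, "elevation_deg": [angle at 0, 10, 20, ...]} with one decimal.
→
{"bearing_step_deg": 10, "elevation_deg": [15.0, 15.7, 15.8, 15.6, 15.0, 13.9, 12.5, 10.8, 7.3, 3.2, 1.8, 1.5, 1.2, 1.0, 0.8, 0.7, 0.8, 0.9, 0.9, 0.9, 1.0, 1.0, 1.1, 1.3, 1.7, 1.8, 1.1, 0.4, -0.0, 1.4, 3.8, 6.4, 8.7, 10.8, 12.6, 14.0]}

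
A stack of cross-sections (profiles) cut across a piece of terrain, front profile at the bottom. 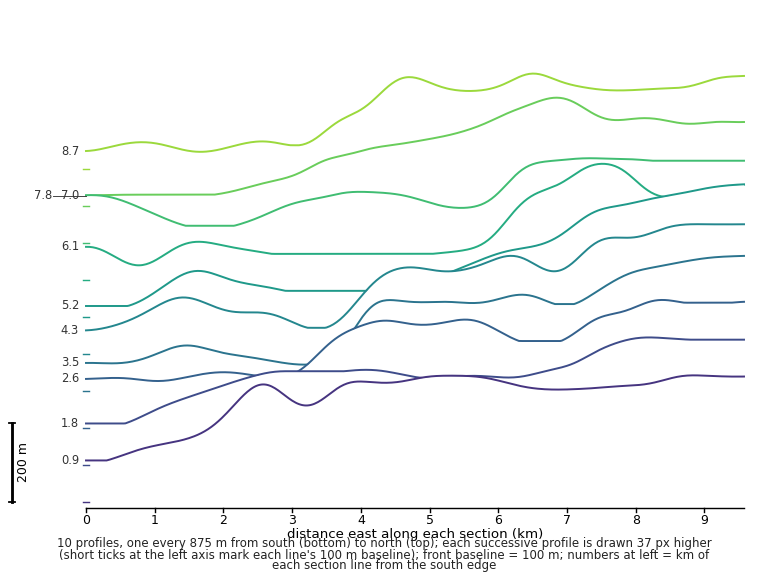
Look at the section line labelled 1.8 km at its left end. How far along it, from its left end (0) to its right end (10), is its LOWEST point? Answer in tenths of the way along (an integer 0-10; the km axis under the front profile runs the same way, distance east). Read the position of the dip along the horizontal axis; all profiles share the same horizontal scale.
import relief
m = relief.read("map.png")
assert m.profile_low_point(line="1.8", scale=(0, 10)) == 0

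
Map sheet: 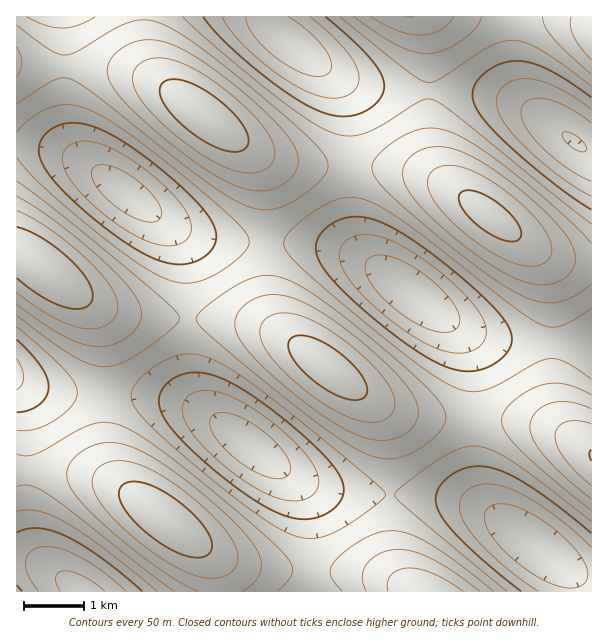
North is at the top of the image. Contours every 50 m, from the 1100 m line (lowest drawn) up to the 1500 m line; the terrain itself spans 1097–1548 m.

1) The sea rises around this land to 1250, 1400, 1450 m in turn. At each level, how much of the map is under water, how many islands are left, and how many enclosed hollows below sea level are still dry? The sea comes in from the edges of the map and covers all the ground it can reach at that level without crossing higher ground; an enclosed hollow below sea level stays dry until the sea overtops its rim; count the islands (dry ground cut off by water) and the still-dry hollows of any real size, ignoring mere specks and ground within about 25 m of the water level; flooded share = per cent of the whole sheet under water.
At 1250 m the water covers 13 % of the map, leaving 0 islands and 3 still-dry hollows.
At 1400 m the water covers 76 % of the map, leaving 3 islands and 0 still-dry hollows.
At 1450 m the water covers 87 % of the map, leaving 4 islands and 0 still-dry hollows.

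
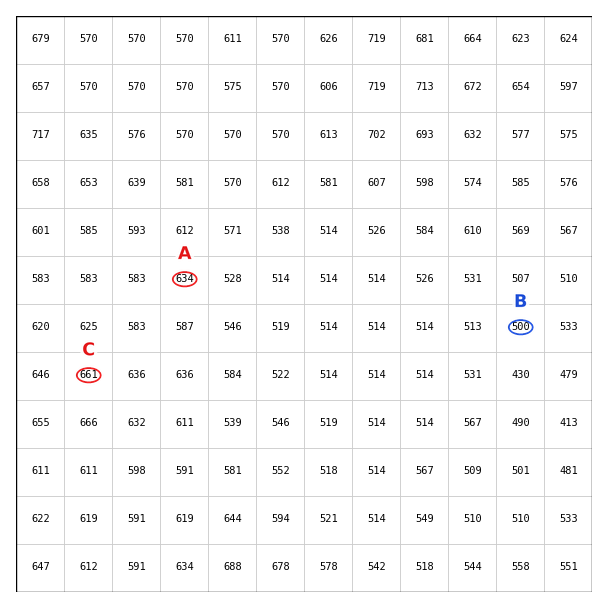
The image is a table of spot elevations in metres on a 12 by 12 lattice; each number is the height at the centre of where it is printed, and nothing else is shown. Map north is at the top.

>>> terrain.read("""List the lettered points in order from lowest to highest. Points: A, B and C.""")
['B', 'A', 'C']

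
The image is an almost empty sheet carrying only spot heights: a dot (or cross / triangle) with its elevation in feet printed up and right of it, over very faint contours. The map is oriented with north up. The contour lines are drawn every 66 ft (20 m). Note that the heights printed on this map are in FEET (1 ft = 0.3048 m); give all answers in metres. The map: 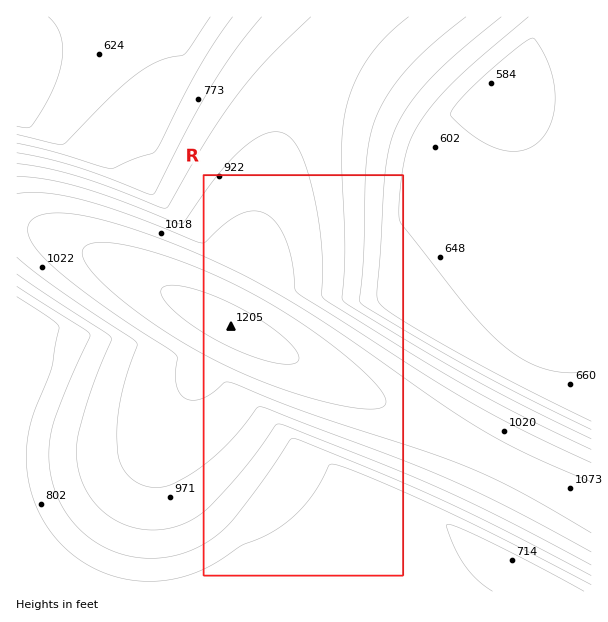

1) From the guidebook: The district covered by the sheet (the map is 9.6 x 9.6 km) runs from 165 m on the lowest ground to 365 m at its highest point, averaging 255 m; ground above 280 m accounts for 31.2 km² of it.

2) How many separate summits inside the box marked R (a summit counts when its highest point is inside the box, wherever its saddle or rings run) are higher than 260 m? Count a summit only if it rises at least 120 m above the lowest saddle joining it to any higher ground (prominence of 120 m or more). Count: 1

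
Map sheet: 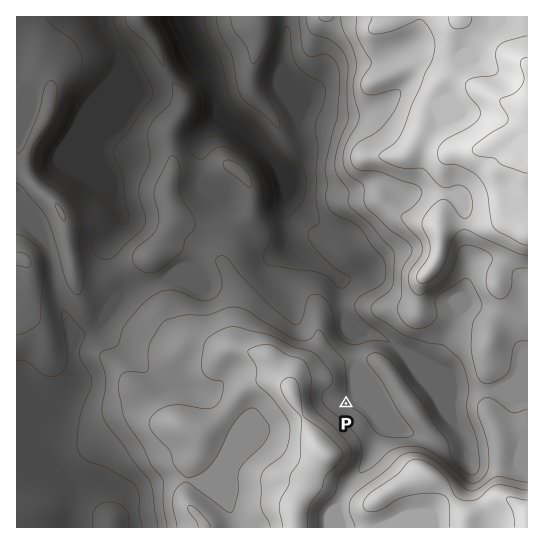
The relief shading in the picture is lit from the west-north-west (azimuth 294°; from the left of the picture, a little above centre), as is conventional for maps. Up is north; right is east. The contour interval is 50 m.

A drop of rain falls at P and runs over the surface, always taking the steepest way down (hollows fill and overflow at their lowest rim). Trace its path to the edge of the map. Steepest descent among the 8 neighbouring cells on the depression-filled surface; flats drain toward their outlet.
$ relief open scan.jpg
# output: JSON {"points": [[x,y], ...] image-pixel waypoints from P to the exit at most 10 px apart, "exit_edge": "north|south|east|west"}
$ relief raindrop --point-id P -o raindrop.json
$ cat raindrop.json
{"points": [[346, 403], [354, 395], [355, 385], [355, 374], [355, 363], [355, 353], [355, 342], [350, 331], [343, 321], [343, 310], [342, 299], [342, 289], [337, 278], [326, 269], [315, 262], [305, 257], [294, 250], [290, 241], [287, 230], [287, 219], [287, 209], [287, 198], [287, 187], [287, 177], [278, 166], [267, 155], [258, 145], [247, 135], [237, 125], [227, 114], [221, 103], [214, 93], [211, 82], [205, 71], [197, 61], [193, 50], [189, 39], [186, 29], [185, 18], [185, 17]], "exit_edge": "north"}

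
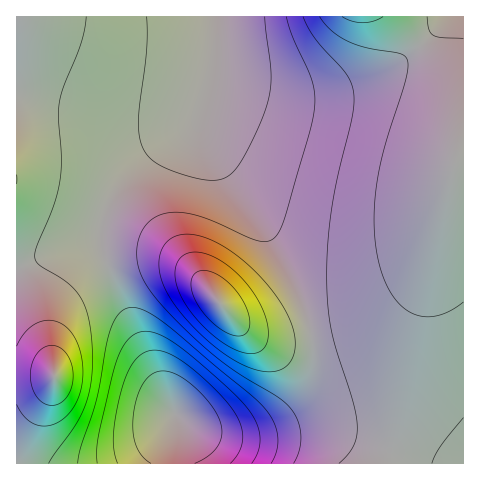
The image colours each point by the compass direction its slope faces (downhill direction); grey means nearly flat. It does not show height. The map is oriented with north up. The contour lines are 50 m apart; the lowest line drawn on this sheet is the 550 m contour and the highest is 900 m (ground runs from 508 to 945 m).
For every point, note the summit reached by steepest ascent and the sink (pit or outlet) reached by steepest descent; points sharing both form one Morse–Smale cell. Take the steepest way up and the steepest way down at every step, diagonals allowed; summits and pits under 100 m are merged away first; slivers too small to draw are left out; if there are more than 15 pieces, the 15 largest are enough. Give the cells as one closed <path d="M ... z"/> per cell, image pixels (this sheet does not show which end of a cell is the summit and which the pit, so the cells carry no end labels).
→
<path d="M463 16l-245 1-1 36-13 65 2 18 12 24 44 63 29 51 17 44 4 21 2 23-4 17-10 19-16 15-21 11-26 7-29 0-16-4-14-11-6 36 1 12 291-1z"/><path d="M217 16l-201 1 1 447 155-1 5-46-22-42-45-101-8-29 0-20 7-23 17-27 19-19 40-27 14-17 7-15 8-29 4-34z"/><path d="M208 91l-4 12-9 16-20 17-30 20-23 24-9 15-8 20-3 10 0 20 8 29 11 26 54 113 14 13 13 4 35 1 26-7 14-7 23-19 11-22 3-27-9-40-21-49-22-37-32-45-20-33-6-23z"/>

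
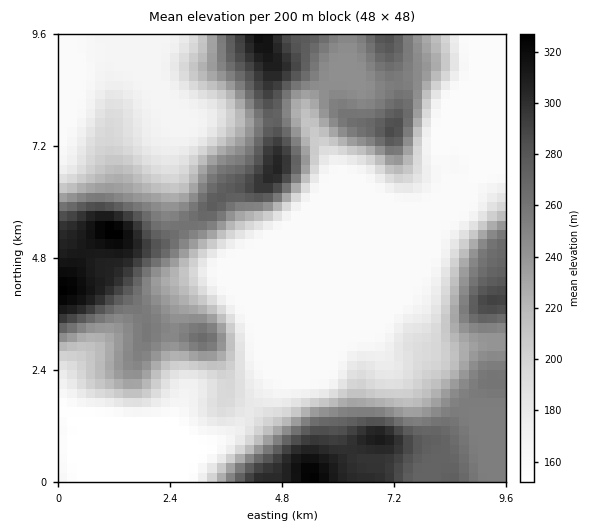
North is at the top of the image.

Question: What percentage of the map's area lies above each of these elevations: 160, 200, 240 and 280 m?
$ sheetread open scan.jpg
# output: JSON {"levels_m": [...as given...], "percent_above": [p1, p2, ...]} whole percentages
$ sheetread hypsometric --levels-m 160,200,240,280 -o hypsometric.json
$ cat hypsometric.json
{"levels_m": [160, 200, 240, 280], "percent_above": [73, 50, 34, 12]}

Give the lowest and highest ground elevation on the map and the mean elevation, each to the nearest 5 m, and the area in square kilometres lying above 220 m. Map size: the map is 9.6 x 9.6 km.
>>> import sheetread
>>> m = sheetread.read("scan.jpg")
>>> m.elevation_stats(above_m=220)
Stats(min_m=150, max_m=330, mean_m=210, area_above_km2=39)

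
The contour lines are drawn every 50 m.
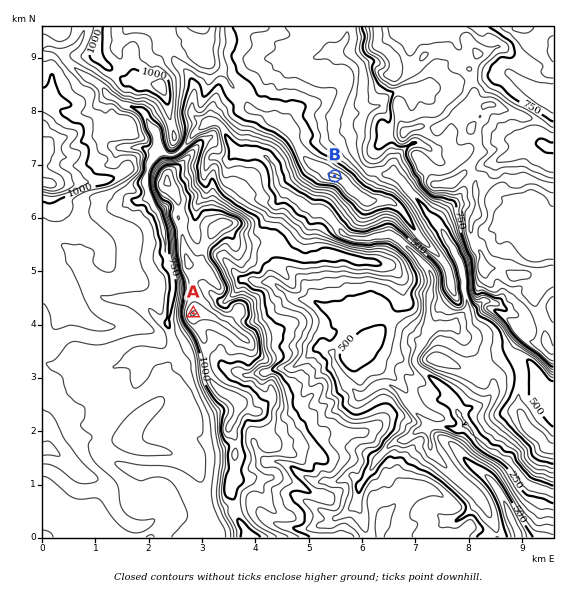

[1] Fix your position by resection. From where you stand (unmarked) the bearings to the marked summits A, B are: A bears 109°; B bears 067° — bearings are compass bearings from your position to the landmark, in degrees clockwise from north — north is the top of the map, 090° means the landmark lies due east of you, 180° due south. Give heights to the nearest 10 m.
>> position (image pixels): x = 93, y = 279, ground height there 870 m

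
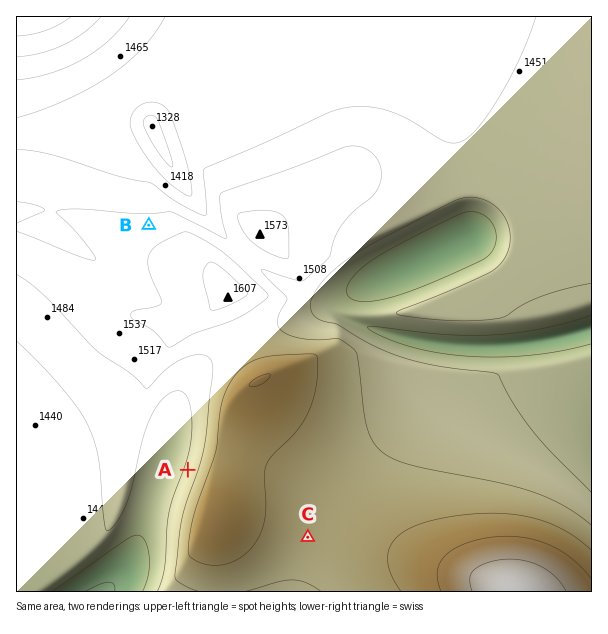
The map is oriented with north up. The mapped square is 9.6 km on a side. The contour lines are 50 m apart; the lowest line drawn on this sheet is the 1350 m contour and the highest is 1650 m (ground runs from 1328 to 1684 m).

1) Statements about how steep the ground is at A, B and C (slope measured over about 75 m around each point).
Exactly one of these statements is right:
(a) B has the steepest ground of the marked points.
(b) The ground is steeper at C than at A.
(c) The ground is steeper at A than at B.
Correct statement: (c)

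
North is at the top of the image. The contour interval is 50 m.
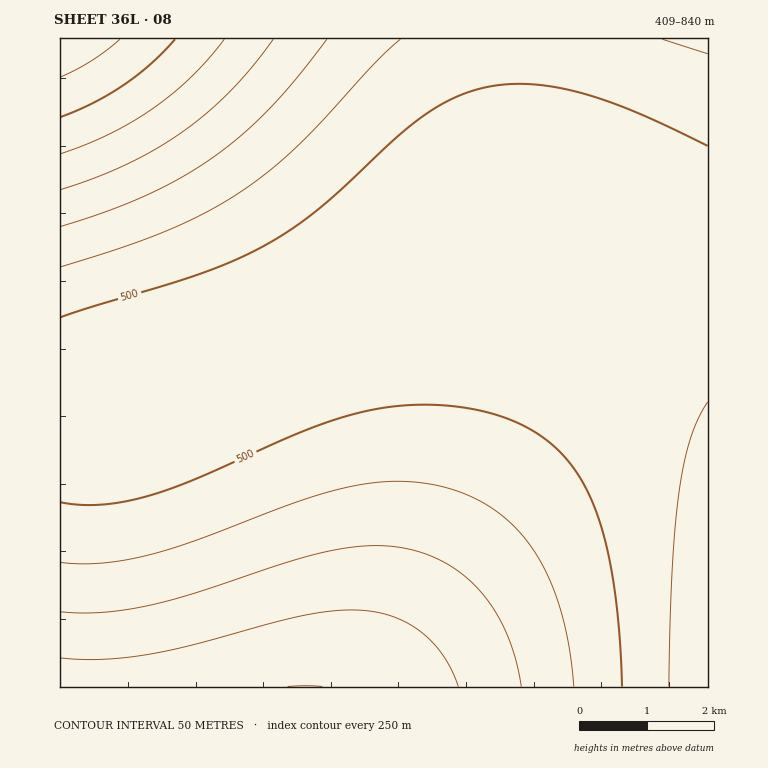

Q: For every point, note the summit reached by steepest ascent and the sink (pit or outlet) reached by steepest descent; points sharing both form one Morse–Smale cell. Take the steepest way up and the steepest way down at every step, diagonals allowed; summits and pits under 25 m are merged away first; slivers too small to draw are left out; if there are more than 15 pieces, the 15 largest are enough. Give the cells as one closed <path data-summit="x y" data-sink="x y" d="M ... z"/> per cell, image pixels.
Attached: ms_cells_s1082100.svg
<path data-summit="305 687" data-sink="708 687" d="M512 248l-36 7-24 8-157 71-96 37-100 31-39 3 0 282 648 0 0-317-41-41-34-27-30-20-56-27z"/><path data-summit="60 39" data-sink="708 687" d="M512 38l-452 0 0 366 16 1 23-3 100-31 96-37 157-71 24-8 36-7 4-14 0-38 2-1z"/><path data-summit="708 39" data-sink="708 687" d="M708 38l-196 1 4 146 2 1-2 48-4 15 15 1 20 5 56 27 30 20 34 27 41 41z"/>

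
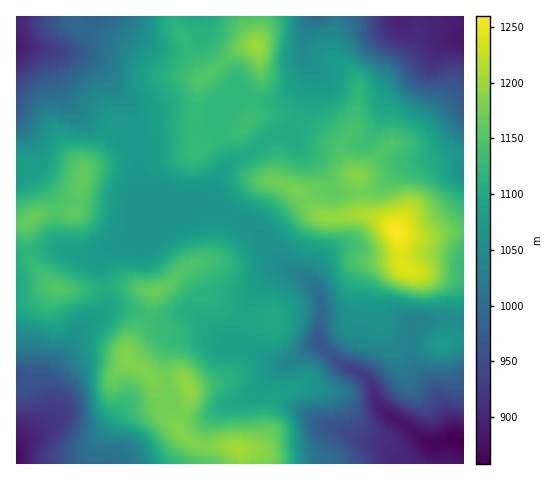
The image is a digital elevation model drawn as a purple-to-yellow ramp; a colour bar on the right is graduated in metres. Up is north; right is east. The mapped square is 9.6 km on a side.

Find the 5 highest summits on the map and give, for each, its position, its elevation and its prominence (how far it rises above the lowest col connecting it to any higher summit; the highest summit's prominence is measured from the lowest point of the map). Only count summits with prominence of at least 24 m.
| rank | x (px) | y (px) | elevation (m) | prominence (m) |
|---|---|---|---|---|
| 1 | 396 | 231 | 1260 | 402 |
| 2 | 238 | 449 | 1204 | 130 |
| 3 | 257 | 46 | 1201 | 96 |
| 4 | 155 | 292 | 1167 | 33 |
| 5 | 33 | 217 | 1166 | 61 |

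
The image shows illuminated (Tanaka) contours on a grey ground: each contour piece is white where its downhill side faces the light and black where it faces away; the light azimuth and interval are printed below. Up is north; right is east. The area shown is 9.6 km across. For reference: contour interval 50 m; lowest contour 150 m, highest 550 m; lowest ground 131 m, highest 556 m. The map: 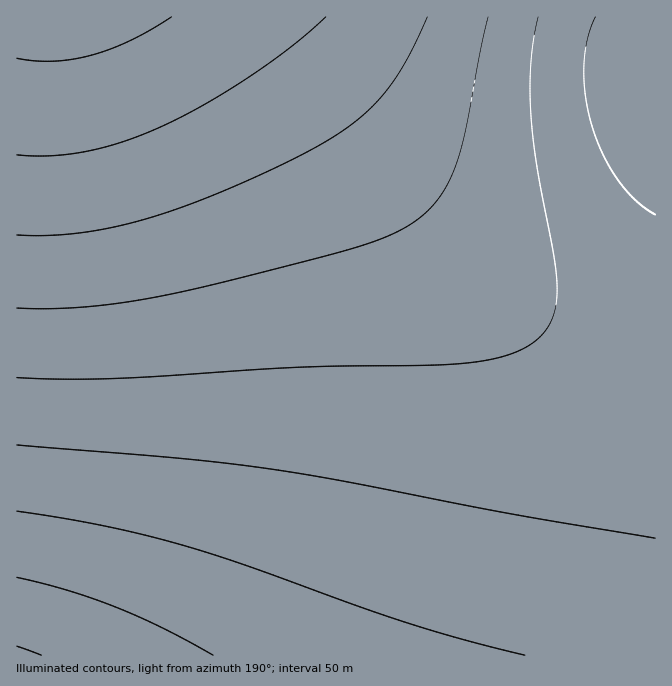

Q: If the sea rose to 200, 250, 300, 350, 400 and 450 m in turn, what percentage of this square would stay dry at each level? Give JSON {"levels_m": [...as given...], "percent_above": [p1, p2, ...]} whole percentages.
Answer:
{"levels_m": [200, 250, 300, 350, 400, 450], "percent_above": [93, 84, 72, 55, 29, 10]}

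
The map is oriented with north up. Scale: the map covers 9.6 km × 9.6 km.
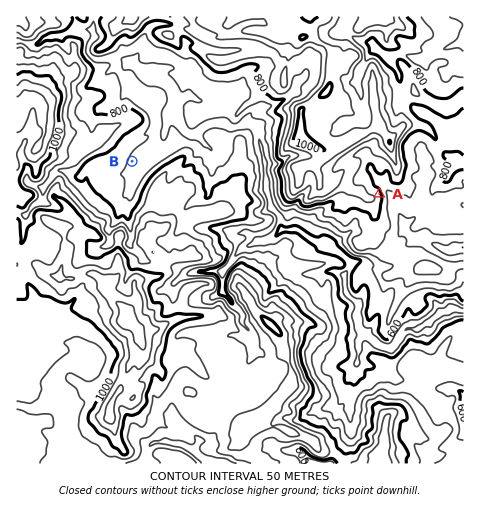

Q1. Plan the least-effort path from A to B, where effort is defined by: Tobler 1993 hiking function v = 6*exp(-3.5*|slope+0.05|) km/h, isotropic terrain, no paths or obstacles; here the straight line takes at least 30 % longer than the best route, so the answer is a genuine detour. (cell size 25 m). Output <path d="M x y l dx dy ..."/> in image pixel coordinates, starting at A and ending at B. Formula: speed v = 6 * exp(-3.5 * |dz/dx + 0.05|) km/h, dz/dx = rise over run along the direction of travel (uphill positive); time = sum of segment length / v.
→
<path d="M379 194l0 3-2 5-2 2-3 2-21 0-8 4-7 0-2 1-2 0-3-1-1-2-2-1-7 0-10 4-10 0-5-2-1 0-7 4-2 0-5-3-6-6-2-4-2-1-9-9-3-8 0-4-1-3-6-6-12-5-21 0-3 1-3-1-8-9-6-2-3-3-7-4-5 0-30 15-20 0"/>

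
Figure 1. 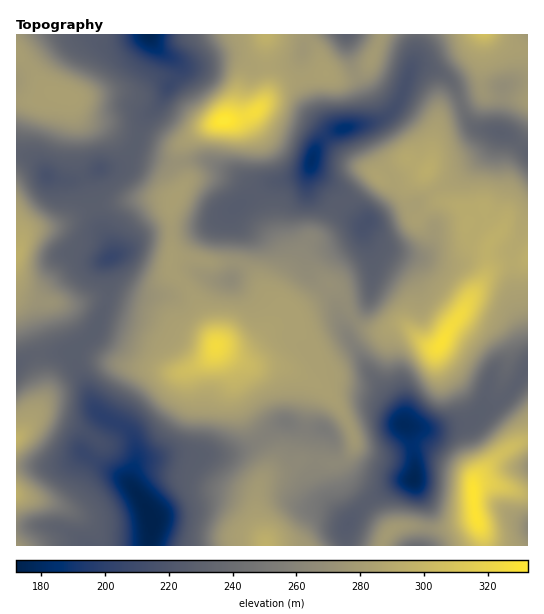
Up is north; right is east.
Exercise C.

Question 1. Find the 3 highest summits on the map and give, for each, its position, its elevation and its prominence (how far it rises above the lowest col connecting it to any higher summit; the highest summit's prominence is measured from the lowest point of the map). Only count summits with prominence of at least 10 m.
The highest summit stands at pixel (223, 120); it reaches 333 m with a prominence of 161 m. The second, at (474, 493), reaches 331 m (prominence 102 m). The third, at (442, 343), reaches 329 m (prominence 63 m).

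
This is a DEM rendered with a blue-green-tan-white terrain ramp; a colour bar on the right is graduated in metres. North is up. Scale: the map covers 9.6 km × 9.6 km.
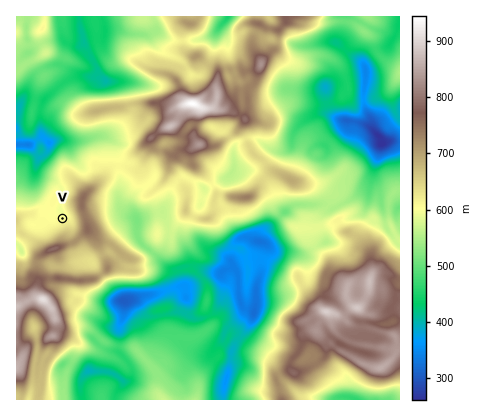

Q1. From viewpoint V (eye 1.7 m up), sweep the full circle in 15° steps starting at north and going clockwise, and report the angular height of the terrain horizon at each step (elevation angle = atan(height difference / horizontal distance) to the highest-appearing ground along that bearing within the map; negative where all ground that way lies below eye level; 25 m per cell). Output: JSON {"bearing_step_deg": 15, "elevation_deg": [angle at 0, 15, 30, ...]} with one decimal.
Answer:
{"bearing_step_deg": 15, "elevation_deg": [0.3, 3.4, 8.7, 13.1, 15.1, 14.8, 14.2, 13.6, 12.6, 10.6, 9.9, 10.1, 12.6, 13.5, 9.0, 3.5, 1.9, 1.7, 2.2, 0.6, -0.5, -0.2, 0.1, -0.0]}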